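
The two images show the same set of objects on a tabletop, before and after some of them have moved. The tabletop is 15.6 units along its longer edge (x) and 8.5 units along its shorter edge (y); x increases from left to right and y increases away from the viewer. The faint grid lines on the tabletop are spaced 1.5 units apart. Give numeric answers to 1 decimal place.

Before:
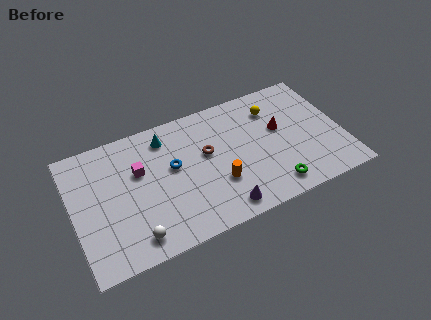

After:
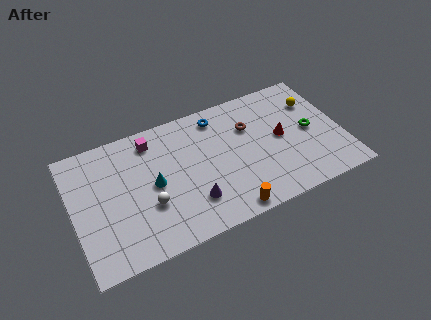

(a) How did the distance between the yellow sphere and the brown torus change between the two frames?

-0.5

Before: roughly 4.4 units apart; after: 3.9. That's 0.5 units closer together.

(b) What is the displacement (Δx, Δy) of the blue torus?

(2.9, 2.3)

The blue torus was at about (5.8, 4.9) and moved to about (8.7, 7.2).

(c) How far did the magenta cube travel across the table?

1.9

From (3.9, 5.4) to (4.8, 7.1), the magenta cube covered √(0.9² + 1.7²) ≈ 1.9 units.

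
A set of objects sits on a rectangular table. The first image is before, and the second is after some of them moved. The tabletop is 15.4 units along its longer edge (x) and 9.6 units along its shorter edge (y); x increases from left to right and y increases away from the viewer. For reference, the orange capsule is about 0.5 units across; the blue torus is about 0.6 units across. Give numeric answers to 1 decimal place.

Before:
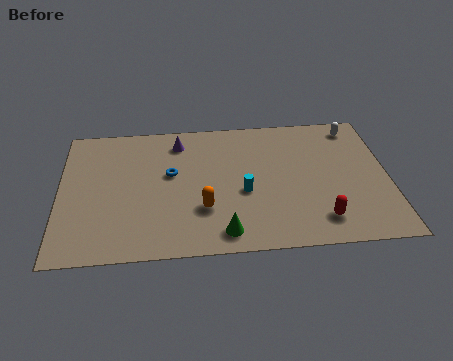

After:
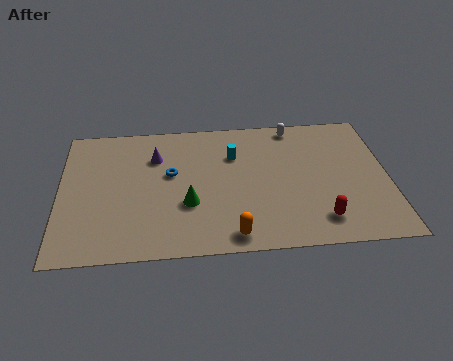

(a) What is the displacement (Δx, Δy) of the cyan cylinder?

(-0.4, 2.7)

The cyan cylinder was at about (8.6, 4.0) and moved to about (8.2, 6.7).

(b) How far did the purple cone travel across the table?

1.5

The purple cone moved from about (5.6, 7.9) to (4.5, 6.9), a distance of √(1.1² + 1.0²) ≈ 1.5.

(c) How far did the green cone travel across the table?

2.6

From (7.6, 1.3) to (6.0, 3.4), the green cone covered √(1.6² + 2.1²) ≈ 2.6 units.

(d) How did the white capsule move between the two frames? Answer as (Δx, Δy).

(-2.9, 0.3)

From the two frames, the white capsule sits at roughly (14.0, 8.3) before and (11.1, 8.6) after.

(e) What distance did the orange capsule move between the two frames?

2.3

The orange capsule moved from about (6.7, 3.0) to (8.0, 1.1), a distance of √(1.3² + 1.9²) ≈ 2.3.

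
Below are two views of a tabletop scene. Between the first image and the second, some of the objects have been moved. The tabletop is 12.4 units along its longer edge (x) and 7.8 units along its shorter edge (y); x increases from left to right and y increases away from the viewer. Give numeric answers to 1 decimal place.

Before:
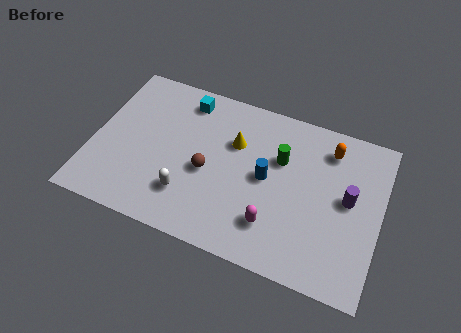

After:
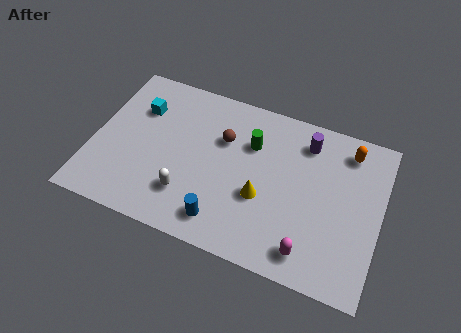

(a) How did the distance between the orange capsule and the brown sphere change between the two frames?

-0.3

The distance was about 5.8 in the first image and 5.5 in the second, so they moved 0.3 units closer together.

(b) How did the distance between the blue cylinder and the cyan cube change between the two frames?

+1.3

Before: roughly 4.6 units apart; after: 5.9. That's 1.3 units further apart.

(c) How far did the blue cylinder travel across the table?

3.1

The blue cylinder was near (7.5, 4.0) before and (5.9, 1.3) after, so it travelled √(1.6² + 2.7²) ≈ 3.1 units.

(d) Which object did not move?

the white capsule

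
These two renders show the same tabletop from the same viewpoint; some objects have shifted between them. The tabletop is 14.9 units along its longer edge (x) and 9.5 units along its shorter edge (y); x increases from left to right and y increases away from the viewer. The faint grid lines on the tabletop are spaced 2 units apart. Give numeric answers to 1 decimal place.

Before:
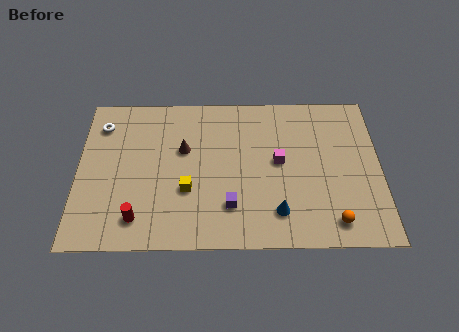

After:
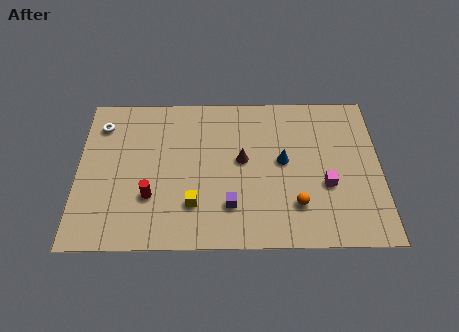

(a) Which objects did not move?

the white torus and the purple cube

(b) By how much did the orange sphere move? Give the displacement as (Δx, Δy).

(-1.8, 1.0)

The orange sphere was at about (12.5, 1.4) and moved to about (10.7, 2.4).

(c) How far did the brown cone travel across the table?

3.0

From (5.2, 5.9) to (8.1, 5.2), the brown cone covered √(2.9² + 0.7²) ≈ 3.0 units.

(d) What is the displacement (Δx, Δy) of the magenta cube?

(2.3, -1.5)

The magenta cube started near (9.9, 5.1) and ended near (12.2, 3.6).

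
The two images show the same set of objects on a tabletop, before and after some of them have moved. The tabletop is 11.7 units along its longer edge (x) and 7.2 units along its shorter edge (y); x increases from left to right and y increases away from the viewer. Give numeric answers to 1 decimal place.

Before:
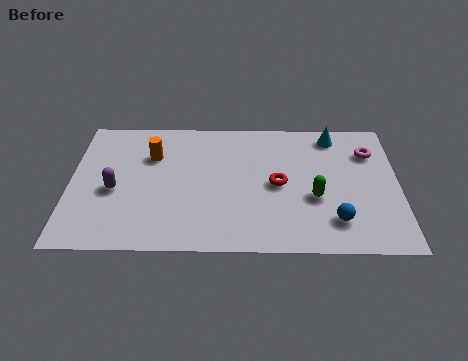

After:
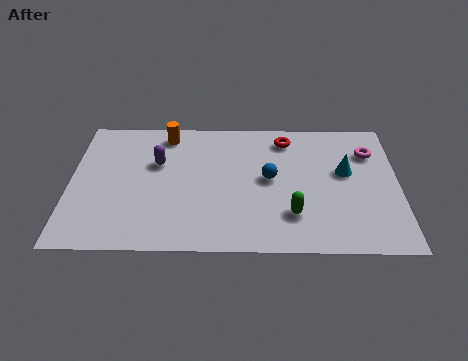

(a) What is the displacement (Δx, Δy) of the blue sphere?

(-2.3, 2.2)

The blue sphere started near (9.4, 1.6) and ended near (7.1, 3.8).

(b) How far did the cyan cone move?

2.0

The cyan cone was near (9.4, 6.2) before and (9.8, 4.2) after, so it travelled √(0.4² + 2.0²) ≈ 2.0 units.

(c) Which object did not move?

the magenta torus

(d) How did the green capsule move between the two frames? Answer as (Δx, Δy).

(-0.8, -0.9)

From the two frames, the green capsule sits at roughly (8.7, 2.8) before and (7.9, 1.9) after.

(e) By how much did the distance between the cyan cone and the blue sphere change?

-1.9

Before: roughly 4.6 units apart; after: 2.7. That's 1.9 units closer together.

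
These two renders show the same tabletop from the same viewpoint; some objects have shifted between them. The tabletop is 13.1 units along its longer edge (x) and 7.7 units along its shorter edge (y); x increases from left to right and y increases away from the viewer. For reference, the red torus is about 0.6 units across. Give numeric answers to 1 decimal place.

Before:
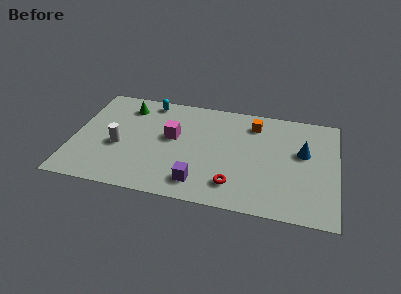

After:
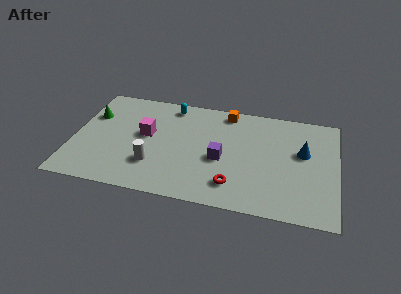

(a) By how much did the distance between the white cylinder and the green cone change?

+1.5

They were about 3.0 units apart before and 4.5 after — 1.5 units further apart.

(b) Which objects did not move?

the red torus and the blue cone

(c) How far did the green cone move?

2.0

From (2.5, 6.2) to (0.8, 5.2), the green cone covered √(1.7² + 1.0²) ≈ 2.0 units.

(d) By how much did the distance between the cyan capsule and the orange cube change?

-2.5

Before: roughly 5.3 units apart; after: 2.8. That's 2.5 units closer together.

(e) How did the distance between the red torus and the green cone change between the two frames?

+0.9

Before: roughly 7.2 units apart; after: 8.1. That's 0.9 units further apart.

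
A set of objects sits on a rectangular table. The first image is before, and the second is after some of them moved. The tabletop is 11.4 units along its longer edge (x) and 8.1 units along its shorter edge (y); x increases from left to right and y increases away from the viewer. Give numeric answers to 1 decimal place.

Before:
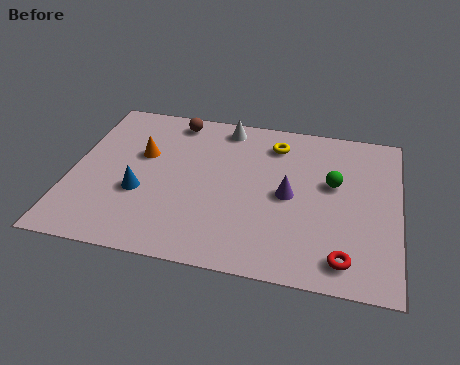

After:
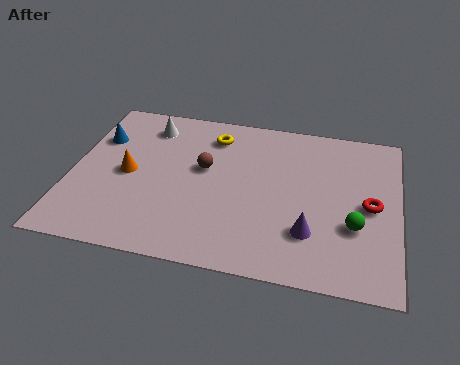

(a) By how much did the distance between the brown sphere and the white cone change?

+1.0

They were about 1.8 units apart before and 2.8 after — 1.0 units further apart.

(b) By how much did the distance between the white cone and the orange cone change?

-0.8

Before: roughly 3.5 units apart; after: 2.7. That's 0.8 units closer together.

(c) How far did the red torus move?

2.8

From (9.6, 1.2) to (10.4, 3.9), the red torus covered √(0.8² + 2.7²) ≈ 2.8 units.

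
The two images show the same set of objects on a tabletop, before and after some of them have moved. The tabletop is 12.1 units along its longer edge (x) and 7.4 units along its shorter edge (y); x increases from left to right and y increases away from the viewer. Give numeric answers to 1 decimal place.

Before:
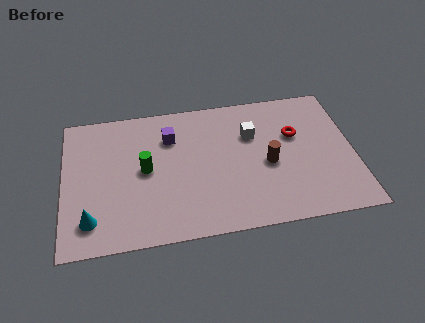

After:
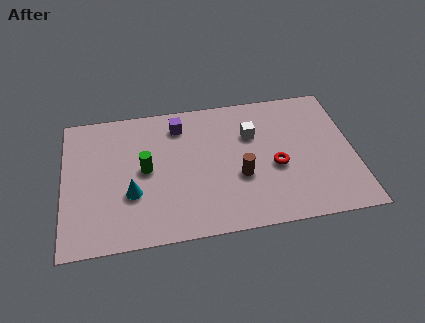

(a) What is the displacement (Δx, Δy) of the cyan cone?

(1.7, 1.1)

The cyan cone was at about (1.1, 1.5) and moved to about (2.8, 2.6).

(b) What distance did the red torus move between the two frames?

1.8

The red torus was near (9.7, 4.7) before and (8.8, 3.1) after, so it travelled √(0.9² + 1.6²) ≈ 1.8 units.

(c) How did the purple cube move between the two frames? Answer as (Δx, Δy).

(0.4, 0.6)

The purple cube started near (4.5, 5.4) and ended near (4.9, 6.0).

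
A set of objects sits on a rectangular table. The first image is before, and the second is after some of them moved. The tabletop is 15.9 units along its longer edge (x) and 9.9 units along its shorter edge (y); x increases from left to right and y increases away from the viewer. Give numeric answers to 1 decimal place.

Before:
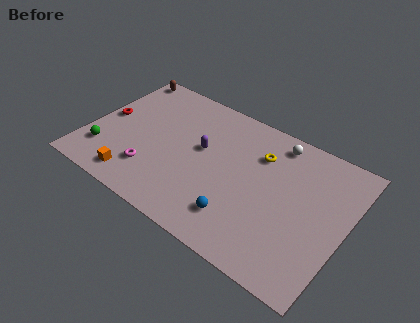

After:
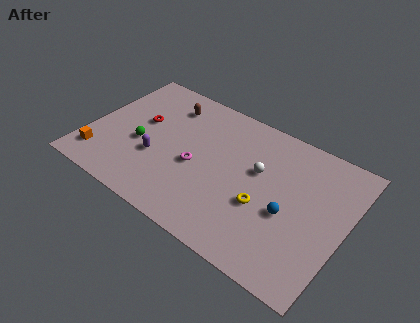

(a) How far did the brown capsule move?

3.5

The brown capsule was near (1.0, 9.0) before and (4.3, 7.9) after, so it travelled √(3.3² + 1.1²) ≈ 3.5 units.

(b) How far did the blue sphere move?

3.3

From (9.9, 2.2) to (12.6, 4.1), the blue sphere covered √(2.7² + 1.9²) ≈ 3.3 units.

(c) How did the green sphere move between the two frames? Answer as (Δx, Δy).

(2.0, 1.7)

The green sphere started near (1.3, 2.4) and ended near (3.3, 4.1).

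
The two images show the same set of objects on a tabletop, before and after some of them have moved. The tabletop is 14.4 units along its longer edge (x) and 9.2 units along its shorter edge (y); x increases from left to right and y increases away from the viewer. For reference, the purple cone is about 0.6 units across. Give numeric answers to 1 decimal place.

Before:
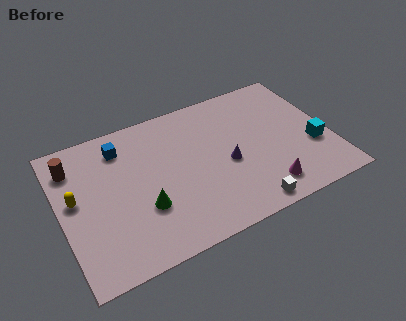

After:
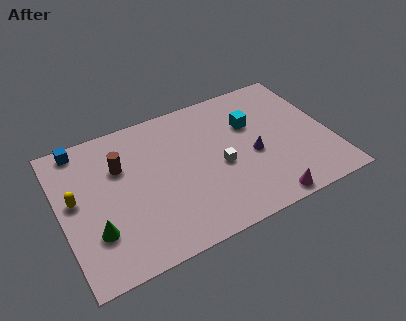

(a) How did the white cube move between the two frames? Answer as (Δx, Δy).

(-1.0, 3.1)

The white cube started near (9.4, 0.9) and ended near (8.4, 4.0).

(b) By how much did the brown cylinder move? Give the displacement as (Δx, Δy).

(2.4, -1.0)

The brown cylinder started near (0.9, 7.2) and ended near (3.3, 6.2).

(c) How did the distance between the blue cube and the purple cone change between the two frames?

+3.5

They were about 6.3 units apart before and 9.8 after — 3.5 units further apart.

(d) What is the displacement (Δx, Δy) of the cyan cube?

(-3.0, 2.8)

From the two frames, the cyan cube sits at roughly (13.4, 3.3) before and (10.4, 6.1) after.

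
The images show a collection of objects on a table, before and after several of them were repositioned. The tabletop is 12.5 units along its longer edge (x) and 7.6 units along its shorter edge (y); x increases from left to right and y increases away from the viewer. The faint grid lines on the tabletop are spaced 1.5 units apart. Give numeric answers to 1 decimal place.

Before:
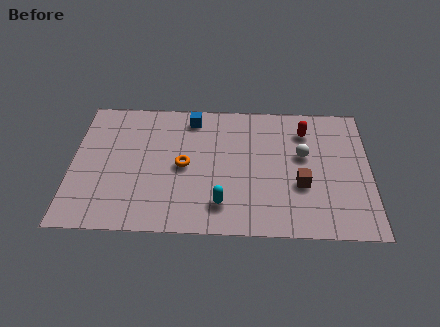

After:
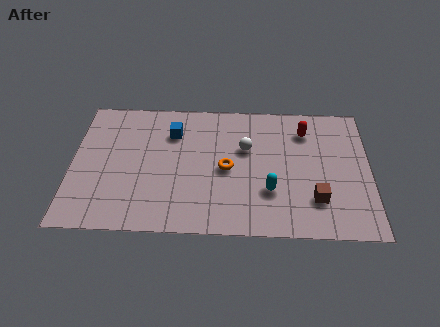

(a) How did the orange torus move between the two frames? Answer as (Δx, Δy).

(1.8, -0.1)

The orange torus started near (4.7, 3.7) and ended near (6.5, 3.6).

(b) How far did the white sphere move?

2.4

From (9.7, 4.5) to (7.3, 4.8), the white sphere covered √(2.4² + 0.3²) ≈ 2.4 units.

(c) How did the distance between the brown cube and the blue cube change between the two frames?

+1.1

The distance was about 5.9 in the first image and 7.0 in the second, so they moved 1.1 units further apart.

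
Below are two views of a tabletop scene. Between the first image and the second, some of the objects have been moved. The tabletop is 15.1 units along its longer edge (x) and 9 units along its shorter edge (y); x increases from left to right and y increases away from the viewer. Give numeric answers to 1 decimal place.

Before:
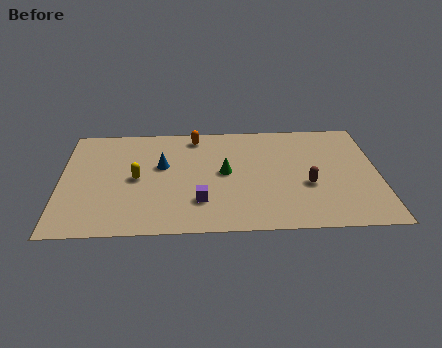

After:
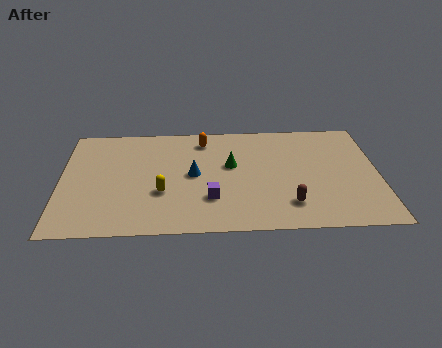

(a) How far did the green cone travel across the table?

0.7

From (7.8, 4.7) to (8.1, 5.3), the green cone covered √(0.3² + 0.6²) ≈ 0.7 units.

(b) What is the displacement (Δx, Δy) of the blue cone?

(1.5, -0.8)

The blue cone started near (4.8, 5.4) and ended near (6.3, 4.6).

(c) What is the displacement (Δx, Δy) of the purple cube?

(0.5, 0.2)

The purple cube was at about (6.6, 2.4) and moved to about (7.1, 2.6).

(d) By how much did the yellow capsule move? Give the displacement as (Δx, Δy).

(1.2, -1.2)

The yellow capsule started near (3.6, 4.4) and ended near (4.8, 3.2).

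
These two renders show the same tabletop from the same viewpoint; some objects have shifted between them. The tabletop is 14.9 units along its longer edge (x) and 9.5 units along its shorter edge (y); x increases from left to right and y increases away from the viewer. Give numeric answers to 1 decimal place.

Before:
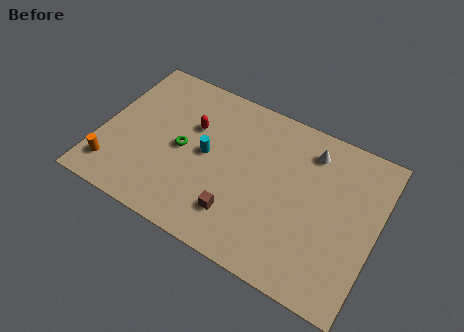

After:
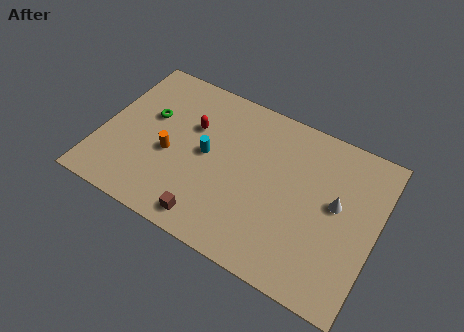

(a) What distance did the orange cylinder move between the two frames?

3.6

From (1.0, 1.8) to (3.8, 4.0), the orange cylinder covered √(2.8² + 2.2²) ≈ 3.6 units.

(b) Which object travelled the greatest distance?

the orange cylinder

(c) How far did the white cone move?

2.9

From (11.0, 7.7) to (12.7, 5.3), the white cone covered √(1.7² + 2.4²) ≈ 2.9 units.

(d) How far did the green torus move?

2.3

From (4.4, 4.6) to (2.4, 5.8), the green torus covered √(2.0² + 1.2²) ≈ 2.3 units.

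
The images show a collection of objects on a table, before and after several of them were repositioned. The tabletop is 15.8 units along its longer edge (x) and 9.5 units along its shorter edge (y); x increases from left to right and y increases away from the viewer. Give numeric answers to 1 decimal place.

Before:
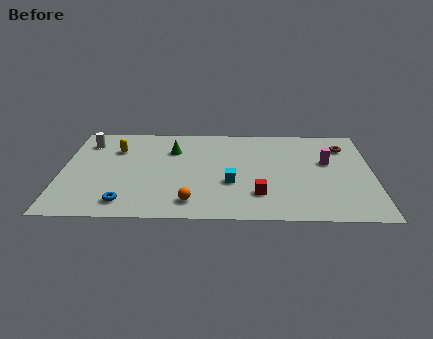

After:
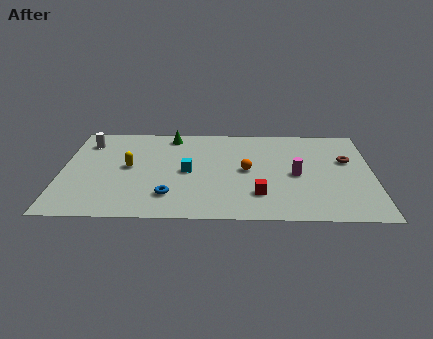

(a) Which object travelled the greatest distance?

the orange sphere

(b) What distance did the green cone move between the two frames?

1.5

From (5.6, 6.8) to (5.5, 8.3), the green cone covered √(0.1² + 1.5²) ≈ 1.5 units.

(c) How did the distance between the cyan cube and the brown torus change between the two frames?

+1.3

They were about 6.9 units apart before and 8.2 after — 1.3 units further apart.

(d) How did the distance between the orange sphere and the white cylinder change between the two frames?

+0.6

Before: roughly 8.0 units apart; after: 8.6. That's 0.6 units further apart.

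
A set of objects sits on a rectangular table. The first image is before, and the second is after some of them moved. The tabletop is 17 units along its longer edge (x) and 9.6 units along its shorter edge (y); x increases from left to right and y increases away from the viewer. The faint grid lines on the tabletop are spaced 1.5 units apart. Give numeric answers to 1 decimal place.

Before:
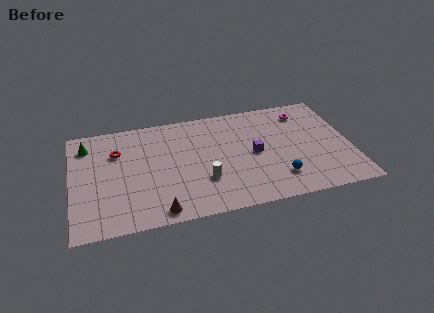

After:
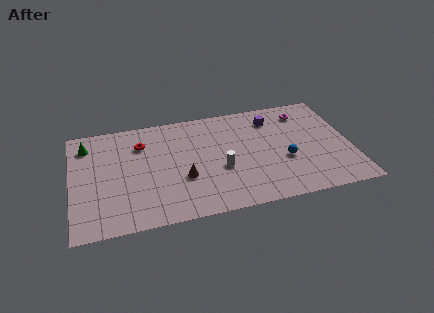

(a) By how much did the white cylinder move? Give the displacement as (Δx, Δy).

(1.1, 0.8)

The white cylinder was at about (7.9, 3.0) and moved to about (9.0, 3.8).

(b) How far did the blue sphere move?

1.6

The blue sphere was near (12.4, 2.2) before and (12.9, 3.7) after, so it travelled √(0.5² + 1.5²) ≈ 1.6 units.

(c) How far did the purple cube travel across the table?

3.2

The purple cube moved from about (11.1, 4.7) to (12.4, 7.6), a distance of √(1.3² + 2.9²) ≈ 3.2.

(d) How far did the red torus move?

1.6

From (2.8, 6.7) to (4.3, 7.1), the red torus covered √(1.5² + 0.4²) ≈ 1.6 units.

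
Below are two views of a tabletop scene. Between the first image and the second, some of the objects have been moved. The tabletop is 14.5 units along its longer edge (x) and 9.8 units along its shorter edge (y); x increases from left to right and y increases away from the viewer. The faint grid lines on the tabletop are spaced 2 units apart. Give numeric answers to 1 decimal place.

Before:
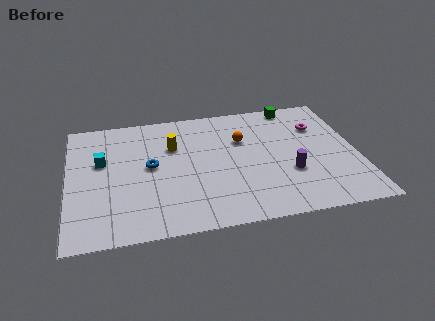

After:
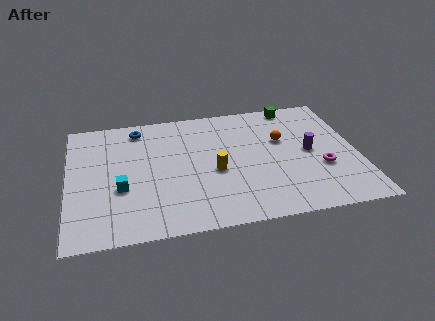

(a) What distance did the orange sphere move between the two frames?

2.0

The orange sphere was near (8.8, 6.5) before and (10.8, 6.1) after, so it travelled √(2.0² + 0.4²) ≈ 2.0 units.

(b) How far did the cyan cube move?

2.5

The cyan cube moved from about (1.7, 6.0) to (2.6, 3.7), a distance of √(0.9² + 2.3²) ≈ 2.5.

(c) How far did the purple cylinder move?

1.9

From (11.0, 3.4) to (12.1, 4.9), the purple cylinder covered √(1.1² + 1.5²) ≈ 1.9 units.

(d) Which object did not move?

the green cube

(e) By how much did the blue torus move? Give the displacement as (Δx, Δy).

(-0.5, 3.2)

From the two frames, the blue torus sits at roughly (4.1, 5.2) before and (3.6, 8.4) after.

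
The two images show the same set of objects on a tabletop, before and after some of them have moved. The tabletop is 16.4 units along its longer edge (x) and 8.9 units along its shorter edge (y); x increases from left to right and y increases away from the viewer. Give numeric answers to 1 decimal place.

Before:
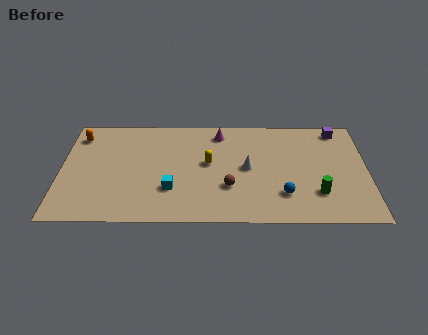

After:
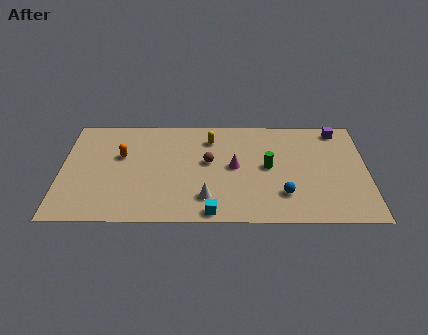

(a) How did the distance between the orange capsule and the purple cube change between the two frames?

-2.1

They were about 14.0 units apart before and 11.9 after — 2.1 units closer together.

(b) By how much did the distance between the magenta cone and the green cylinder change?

-5.5

The distance was about 7.3 in the first image and 1.8 in the second, so they moved 5.5 units closer together.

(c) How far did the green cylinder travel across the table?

3.4

The green cylinder moved from about (13.7, 2.4) to (11.1, 4.6), a distance of √(2.6² + 2.2²) ≈ 3.4.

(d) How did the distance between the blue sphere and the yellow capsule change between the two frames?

+1.3

Before: roughly 4.8 units apart; after: 6.1. That's 1.3 units further apart.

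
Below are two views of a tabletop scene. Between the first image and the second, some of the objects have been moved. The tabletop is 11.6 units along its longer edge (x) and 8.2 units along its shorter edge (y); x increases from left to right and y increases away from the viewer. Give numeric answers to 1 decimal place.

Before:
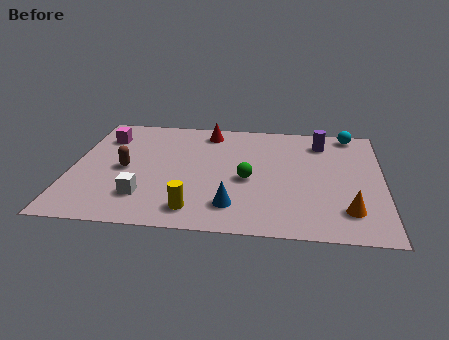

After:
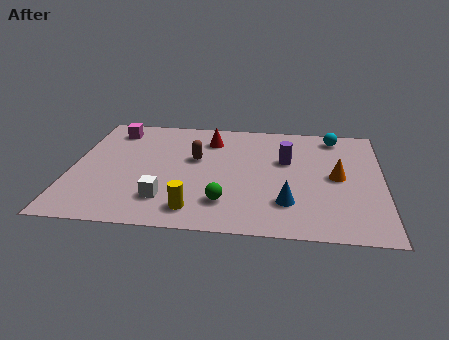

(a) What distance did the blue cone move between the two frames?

2.0

From (6.1, 1.7) to (8.1, 2.1), the blue cone covered √(2.0² + 0.4²) ≈ 2.0 units.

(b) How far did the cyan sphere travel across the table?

0.7

From (10.4, 7.4) to (9.8, 7.1), the cyan sphere covered √(0.6² + 0.3²) ≈ 0.7 units.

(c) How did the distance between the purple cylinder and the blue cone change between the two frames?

-2.9

They were about 5.9 units apart before and 3.0 after — 2.9 units closer together.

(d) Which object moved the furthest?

the brown capsule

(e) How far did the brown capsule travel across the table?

2.8

The brown capsule was near (2.0, 3.9) before and (4.6, 4.9) after, so it travelled √(2.6² + 1.0²) ≈ 2.8 units.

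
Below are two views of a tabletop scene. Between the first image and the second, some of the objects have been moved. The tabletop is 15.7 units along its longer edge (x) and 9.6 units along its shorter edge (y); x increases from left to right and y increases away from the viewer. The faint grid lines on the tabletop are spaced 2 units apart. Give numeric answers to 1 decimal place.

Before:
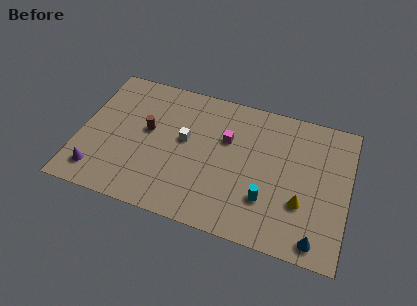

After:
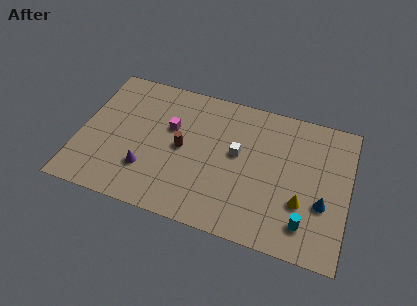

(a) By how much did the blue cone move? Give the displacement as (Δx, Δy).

(0.2, 2.4)

The blue cone started near (14.1, 1.1) and ended near (14.3, 3.5).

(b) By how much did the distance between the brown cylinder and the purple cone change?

-1.7

The distance was about 4.5 in the first image and 2.8 in the second, so they moved 1.7 units closer together.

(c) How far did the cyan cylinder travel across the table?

2.5

From (11.1, 2.8) to (13.4, 1.9), the cyan cylinder covered √(2.3² + 0.9²) ≈ 2.5 units.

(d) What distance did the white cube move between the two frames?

3.1

The white cube was near (6.1, 5.4) before and (9.2, 5.4) after, so it travelled √(3.1² + 0.0²) ≈ 3.1 units.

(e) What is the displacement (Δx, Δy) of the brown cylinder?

(2.1, -0.6)

The brown cylinder was at about (3.9, 5.4) and moved to about (6.0, 4.8).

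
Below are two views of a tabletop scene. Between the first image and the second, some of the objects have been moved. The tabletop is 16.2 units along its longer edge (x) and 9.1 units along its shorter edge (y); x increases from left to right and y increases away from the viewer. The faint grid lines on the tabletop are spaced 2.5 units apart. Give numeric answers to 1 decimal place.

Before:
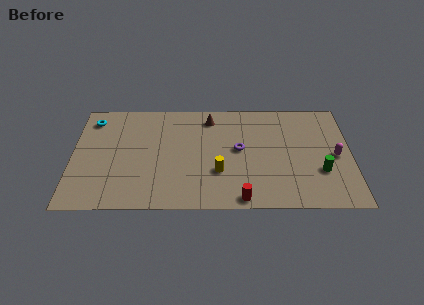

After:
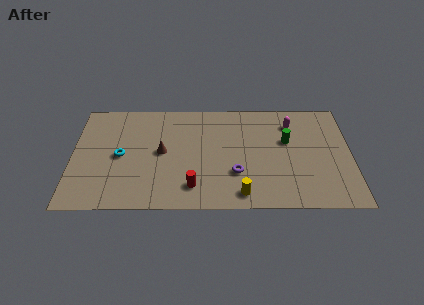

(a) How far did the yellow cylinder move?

2.2

From (8.5, 3.0) to (9.8, 1.2), the yellow cylinder covered √(1.3² + 1.8²) ≈ 2.2 units.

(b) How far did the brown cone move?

4.0

From (8.0, 7.6) to (5.2, 4.7), the brown cone covered √(2.8² + 2.9²) ≈ 4.0 units.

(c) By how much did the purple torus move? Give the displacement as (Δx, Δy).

(-0.2, -2.0)

The purple torus was at about (9.7, 4.9) and moved to about (9.5, 2.9).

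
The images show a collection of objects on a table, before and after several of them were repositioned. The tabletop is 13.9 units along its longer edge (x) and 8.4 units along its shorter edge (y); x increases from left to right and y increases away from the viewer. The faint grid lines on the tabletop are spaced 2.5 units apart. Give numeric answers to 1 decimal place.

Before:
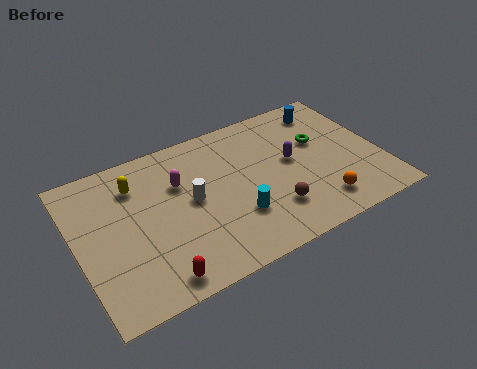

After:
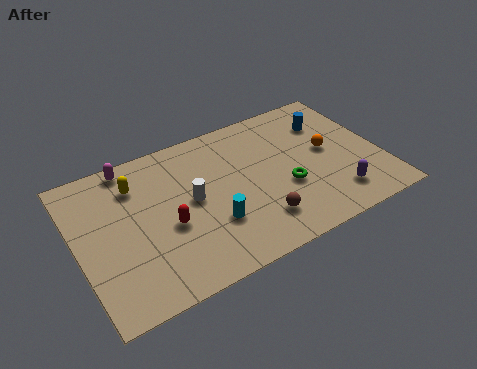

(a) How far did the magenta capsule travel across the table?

2.8

From (4.8, 5.6) to (2.8, 7.6), the magenta capsule covered √(2.0² + 2.0²) ≈ 2.8 units.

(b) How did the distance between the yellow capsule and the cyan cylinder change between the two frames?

-0.8

Before: roughly 5.6 units apart; after: 4.8. That's 0.8 units closer together.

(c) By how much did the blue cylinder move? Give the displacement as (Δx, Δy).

(-0.1, -0.8)

From the two frames, the blue cylinder sits at roughly (12.0, 7.0) before and (11.9, 6.2) after.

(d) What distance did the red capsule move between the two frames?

2.7

From (3.1, 1.0) to (4.0, 3.5), the red capsule covered √(0.9² + 2.5²) ≈ 2.7 units.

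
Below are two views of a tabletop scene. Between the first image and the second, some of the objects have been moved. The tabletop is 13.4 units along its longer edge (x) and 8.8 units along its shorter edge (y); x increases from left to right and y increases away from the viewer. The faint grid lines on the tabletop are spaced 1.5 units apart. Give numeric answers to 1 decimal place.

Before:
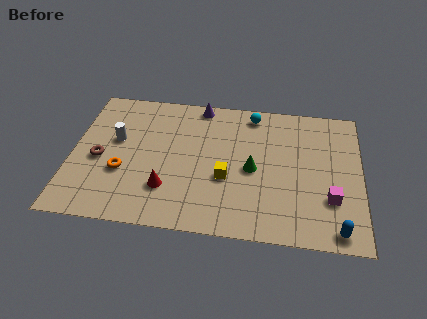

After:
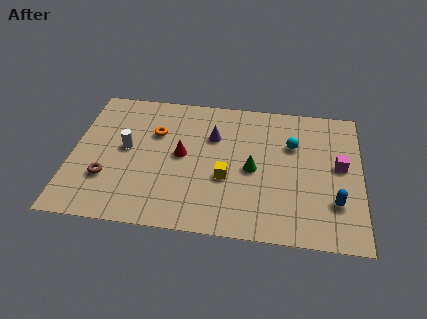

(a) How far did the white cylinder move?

0.7

From (2.0, 5.2) to (2.5, 4.7), the white cylinder covered √(0.5² + 0.5²) ≈ 0.7 units.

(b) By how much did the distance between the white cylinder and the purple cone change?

-0.5

Before: roughly 4.7 units apart; after: 4.2. That's 0.5 units closer together.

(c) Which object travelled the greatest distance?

the orange torus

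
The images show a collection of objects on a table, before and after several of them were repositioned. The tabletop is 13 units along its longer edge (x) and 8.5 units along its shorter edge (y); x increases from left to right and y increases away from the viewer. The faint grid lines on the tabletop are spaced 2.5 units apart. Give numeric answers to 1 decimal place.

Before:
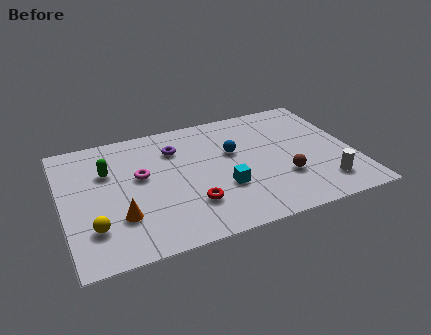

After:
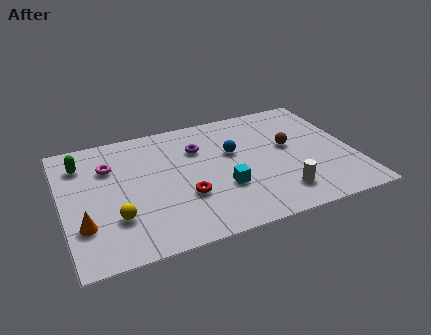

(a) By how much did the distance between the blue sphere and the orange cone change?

+1.5

They were about 5.9 units apart before and 7.4 after — 1.5 units further apart.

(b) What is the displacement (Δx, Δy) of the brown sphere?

(0.5, 2.1)

From the two frames, the brown sphere sits at roughly (9.7, 2.7) before and (10.2, 4.8) after.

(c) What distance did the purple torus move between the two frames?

1.0

From (5.2, 6.3) to (6.2, 6.0), the purple torus covered √(1.0² + 0.3²) ≈ 1.0 units.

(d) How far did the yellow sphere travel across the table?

1.0

The yellow sphere was near (1.2, 2.2) before and (2.2, 2.5) after, so it travelled √(1.0² + 0.3²) ≈ 1.0 units.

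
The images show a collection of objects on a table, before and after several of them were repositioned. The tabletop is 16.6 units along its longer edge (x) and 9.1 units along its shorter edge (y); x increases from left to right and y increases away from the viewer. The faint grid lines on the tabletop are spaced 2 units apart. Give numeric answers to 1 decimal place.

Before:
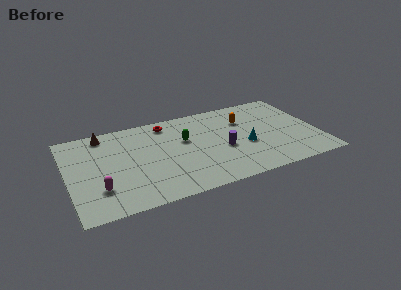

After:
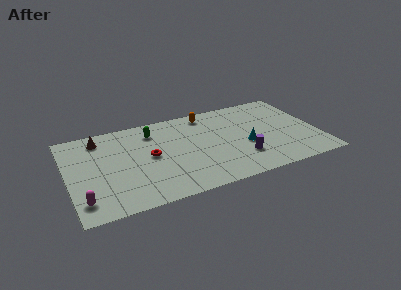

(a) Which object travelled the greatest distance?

the red torus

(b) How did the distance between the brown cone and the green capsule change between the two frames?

-2.2

They were about 5.7 units apart before and 3.5 after — 2.2 units closer together.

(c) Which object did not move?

the cyan cone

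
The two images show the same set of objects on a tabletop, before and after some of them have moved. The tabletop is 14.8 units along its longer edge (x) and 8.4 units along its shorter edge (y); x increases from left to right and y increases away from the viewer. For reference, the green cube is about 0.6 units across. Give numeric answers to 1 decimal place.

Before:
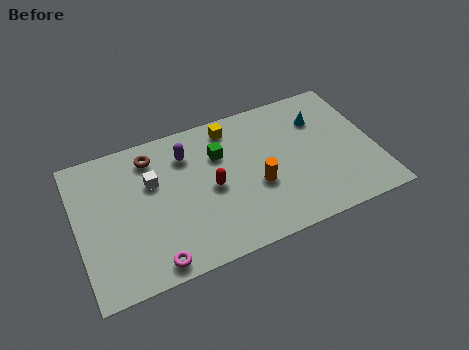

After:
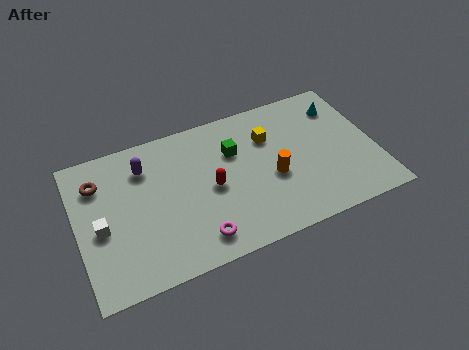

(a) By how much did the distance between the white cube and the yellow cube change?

+4.4

Before: roughly 4.5 units apart; after: 8.9. That's 4.4 units further apart.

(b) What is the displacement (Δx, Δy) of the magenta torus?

(2.2, 0.5)

From the two frames, the magenta torus sits at roughly (3.4, 0.9) before and (5.6, 1.4) after.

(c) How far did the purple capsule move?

2.1

The purple capsule moved from about (5.6, 6.4) to (3.5, 6.4), a distance of √(2.1² + 0.0²) ≈ 2.1.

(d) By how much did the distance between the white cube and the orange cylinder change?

+3.1

Before: roughly 5.4 units apart; after: 8.5. That's 3.1 units further apart.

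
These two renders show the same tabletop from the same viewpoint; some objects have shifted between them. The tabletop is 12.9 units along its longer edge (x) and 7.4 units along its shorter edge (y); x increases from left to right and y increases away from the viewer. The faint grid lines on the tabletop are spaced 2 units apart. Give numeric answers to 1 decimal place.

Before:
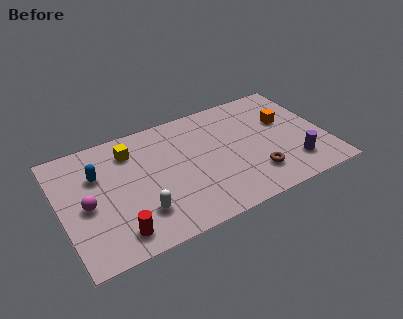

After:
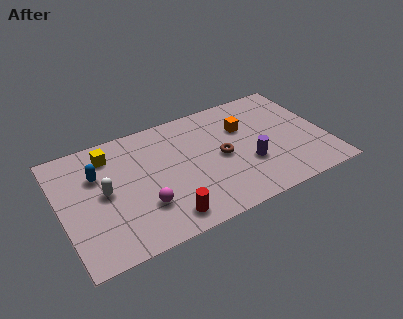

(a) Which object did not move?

the blue capsule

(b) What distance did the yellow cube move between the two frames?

1.0

The yellow cube moved from about (3.6, 5.8) to (2.6, 6.0), a distance of √(1.0² + 0.2²) ≈ 1.0.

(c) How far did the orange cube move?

2.0

From (11.1, 4.6) to (9.1, 5.0), the orange cube covered √(2.0² + 0.4²) ≈ 2.0 units.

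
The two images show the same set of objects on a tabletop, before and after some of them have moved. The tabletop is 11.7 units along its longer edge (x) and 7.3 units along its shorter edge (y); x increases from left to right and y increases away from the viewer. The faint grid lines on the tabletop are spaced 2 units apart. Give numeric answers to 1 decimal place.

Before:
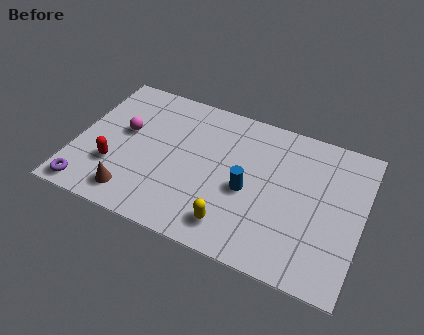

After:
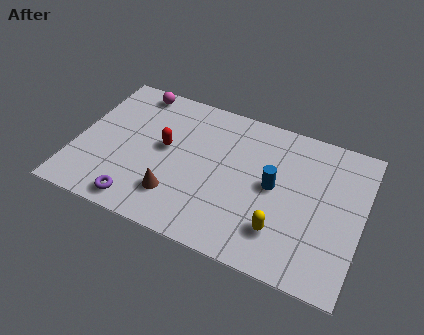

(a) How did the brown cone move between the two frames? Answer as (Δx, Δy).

(1.7, 0.6)

From the two frames, the brown cone sits at roughly (2.6, 1.2) before and (4.3, 1.8) after.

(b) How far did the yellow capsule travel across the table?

2.0

The yellow capsule moved from about (6.7, 1.3) to (8.6, 1.8), a distance of √(1.9² + 0.5²) ≈ 2.0.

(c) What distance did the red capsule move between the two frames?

2.5

The red capsule moved from about (1.7, 2.3) to (3.6, 4.0), a distance of √(1.9² + 1.7²) ≈ 2.5.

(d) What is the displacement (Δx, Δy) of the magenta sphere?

(0.1, 2.3)

The magenta sphere started near (1.9, 4.2) and ended near (2.0, 6.5).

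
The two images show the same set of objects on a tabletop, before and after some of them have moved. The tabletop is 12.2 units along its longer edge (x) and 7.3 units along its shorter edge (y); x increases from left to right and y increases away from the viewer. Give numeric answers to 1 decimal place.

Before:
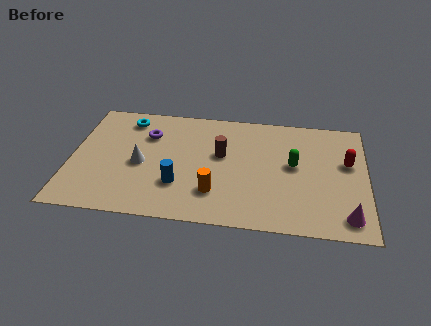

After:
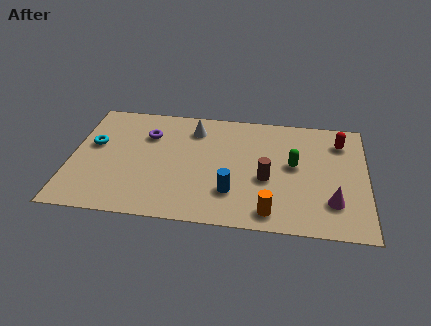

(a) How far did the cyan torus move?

2.2

The cyan torus moved from about (2.2, 6.1) to (0.9, 4.3), a distance of √(1.3² + 1.8²) ≈ 2.2.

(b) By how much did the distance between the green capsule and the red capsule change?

+0.3

Before: roughly 2.2 units apart; after: 2.5. That's 0.3 units further apart.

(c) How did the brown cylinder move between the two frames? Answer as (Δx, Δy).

(1.9, -1.3)

From the two frames, the brown cylinder sits at roughly (6.2, 4.3) before and (8.1, 3.0) after.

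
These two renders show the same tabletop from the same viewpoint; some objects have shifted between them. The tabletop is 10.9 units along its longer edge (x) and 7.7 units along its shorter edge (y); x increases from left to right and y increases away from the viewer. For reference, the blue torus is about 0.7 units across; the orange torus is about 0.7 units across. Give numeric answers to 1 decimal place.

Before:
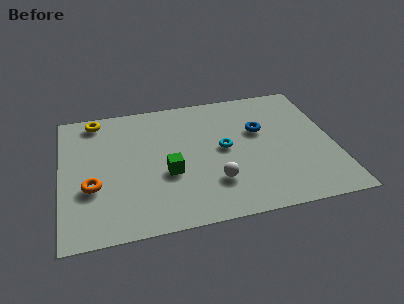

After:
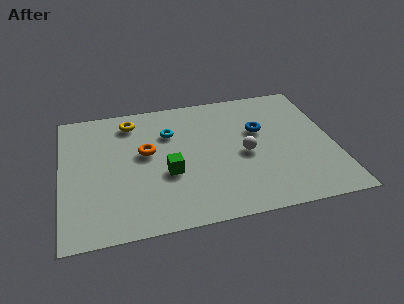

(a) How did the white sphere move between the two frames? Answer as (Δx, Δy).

(1.3, 1.4)

The white sphere started near (6.0, 2.1) and ended near (7.3, 3.5).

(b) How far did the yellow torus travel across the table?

1.5

From (1.5, 6.8) to (2.9, 6.4), the yellow torus covered √(1.4² + 0.4²) ≈ 1.5 units.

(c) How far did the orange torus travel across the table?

2.7

From (1.2, 2.8) to (3.4, 4.4), the orange torus covered √(2.2² + 1.6²) ≈ 2.7 units.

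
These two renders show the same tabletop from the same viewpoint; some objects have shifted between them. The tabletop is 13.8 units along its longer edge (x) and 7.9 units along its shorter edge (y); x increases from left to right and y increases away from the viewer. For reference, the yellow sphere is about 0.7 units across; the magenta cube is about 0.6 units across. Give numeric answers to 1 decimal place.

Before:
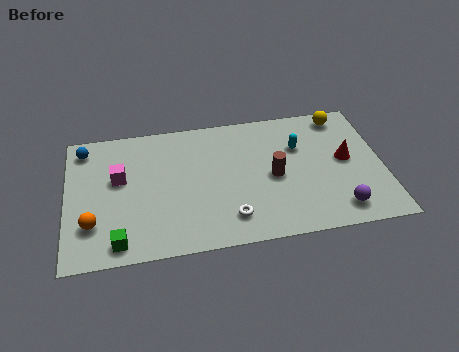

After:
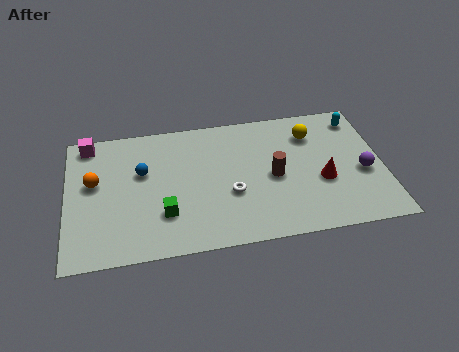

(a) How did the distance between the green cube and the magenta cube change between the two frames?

+2.0

They were about 3.7 units apart before and 5.7 after — 2.0 units further apart.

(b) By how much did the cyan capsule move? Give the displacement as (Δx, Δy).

(2.7, 1.3)

The cyan capsule was at about (10.2, 5.3) and moved to about (12.9, 6.6).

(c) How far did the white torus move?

1.4

From (7.0, 1.6) to (7.1, 3.0), the white torus covered √(0.1² + 1.4²) ≈ 1.4 units.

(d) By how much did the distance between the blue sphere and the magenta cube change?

+0.6

Before: roughly 2.5 units apart; after: 3.1. That's 0.6 units further apart.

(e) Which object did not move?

the brown cylinder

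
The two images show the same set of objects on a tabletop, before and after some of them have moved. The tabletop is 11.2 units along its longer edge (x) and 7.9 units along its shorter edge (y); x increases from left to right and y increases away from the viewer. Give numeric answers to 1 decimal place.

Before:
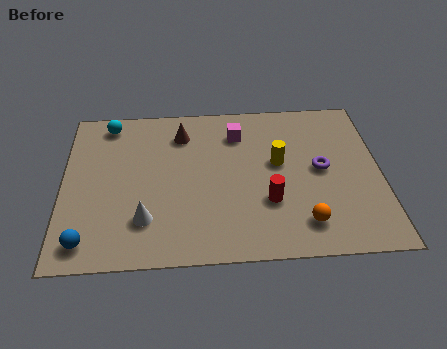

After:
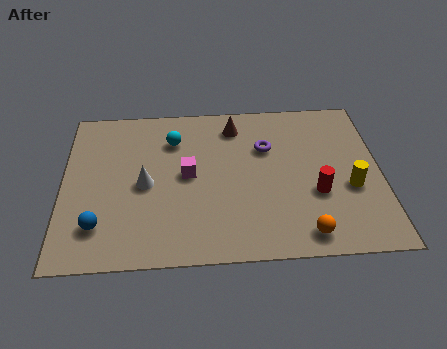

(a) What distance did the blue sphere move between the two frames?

0.8

The blue sphere was near (0.9, 1.1) before and (1.3, 1.8) after, so it travelled √(0.4² + 0.7²) ≈ 0.8 units.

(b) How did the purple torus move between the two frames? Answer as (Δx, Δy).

(-1.9, 1.2)

The purple torus started near (9.1, 4.1) and ended near (7.2, 5.3).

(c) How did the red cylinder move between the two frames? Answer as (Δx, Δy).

(1.7, 0.3)

From the two frames, the red cylinder sits at roughly (7.2, 2.6) before and (8.9, 2.9) after.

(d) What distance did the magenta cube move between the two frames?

2.7

The magenta cube was near (6.2, 6.1) before and (4.4, 4.1) after, so it travelled √(1.8² + 2.0²) ≈ 2.7 units.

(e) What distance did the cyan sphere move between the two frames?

2.5

The cyan sphere moved from about (1.6, 6.9) to (3.9, 5.9), a distance of √(2.3² + 1.0²) ≈ 2.5.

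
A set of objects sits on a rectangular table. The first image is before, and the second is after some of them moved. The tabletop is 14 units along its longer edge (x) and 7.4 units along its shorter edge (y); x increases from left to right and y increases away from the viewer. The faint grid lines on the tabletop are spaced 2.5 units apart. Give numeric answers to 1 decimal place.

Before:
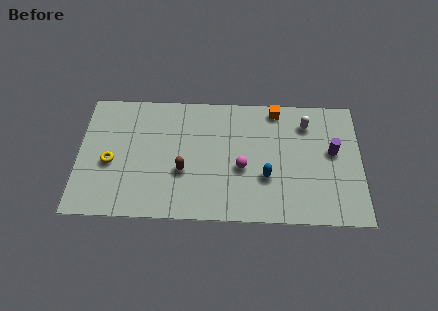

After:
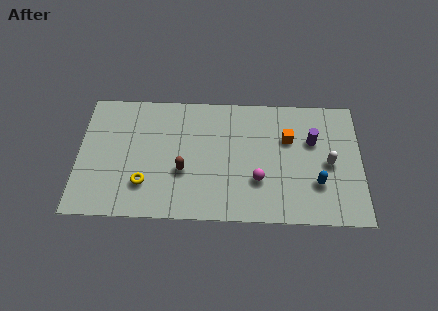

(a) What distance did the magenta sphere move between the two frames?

1.1

The magenta sphere moved from about (8.1, 3.1) to (8.9, 2.4), a distance of √(0.8² + 0.7²) ≈ 1.1.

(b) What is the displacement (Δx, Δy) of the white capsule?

(1.1, -2.3)

The white capsule started near (11.3, 5.8) and ended near (12.4, 3.5).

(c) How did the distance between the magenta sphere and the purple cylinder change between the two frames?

-1.0

The distance was about 4.6 in the first image and 3.6 in the second, so they moved 1.0 units closer together.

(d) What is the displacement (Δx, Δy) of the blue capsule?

(2.5, -0.3)

The blue capsule was at about (9.3, 2.6) and moved to about (11.8, 2.3).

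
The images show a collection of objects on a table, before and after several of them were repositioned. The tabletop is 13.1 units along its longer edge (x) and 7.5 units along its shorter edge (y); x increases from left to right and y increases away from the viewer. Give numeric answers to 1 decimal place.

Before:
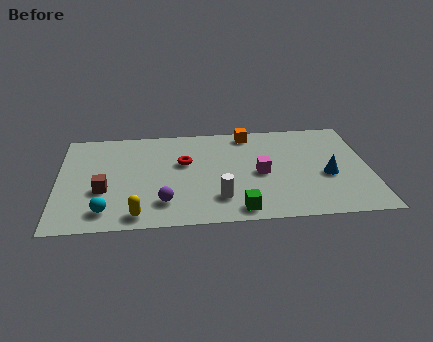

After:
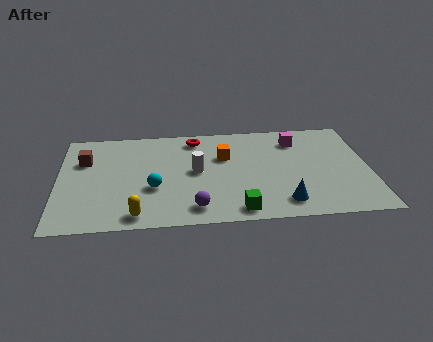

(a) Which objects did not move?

the yellow capsule and the green cube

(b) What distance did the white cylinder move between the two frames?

2.3

From (6.7, 1.8) to (5.8, 3.9), the white cylinder covered √(0.9² + 2.1²) ≈ 2.3 units.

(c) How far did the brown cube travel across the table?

2.4

From (1.9, 2.8) to (1.1, 5.1), the brown cube covered √(0.8² + 2.3²) ≈ 2.4 units.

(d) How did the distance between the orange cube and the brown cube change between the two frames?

-1.4

Before: roughly 7.3 units apart; after: 5.9. That's 1.4 units closer together.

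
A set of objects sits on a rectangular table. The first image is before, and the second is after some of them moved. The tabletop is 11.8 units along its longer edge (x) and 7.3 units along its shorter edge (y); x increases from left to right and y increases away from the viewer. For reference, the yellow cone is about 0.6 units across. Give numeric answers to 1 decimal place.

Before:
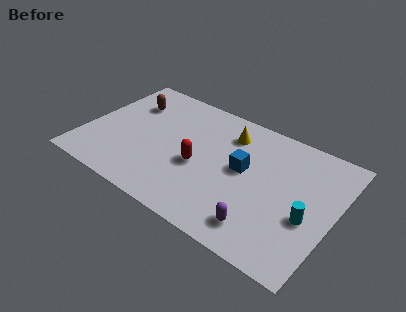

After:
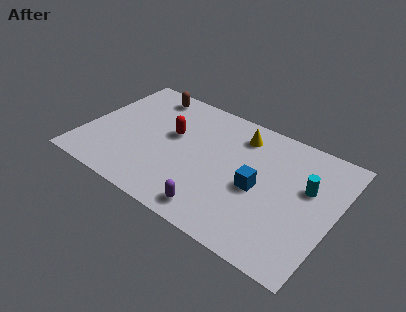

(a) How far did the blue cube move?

1.1

The blue cube was near (7.5, 4.0) before and (8.3, 3.3) after, so it travelled √(0.8² + 0.7²) ≈ 1.1 units.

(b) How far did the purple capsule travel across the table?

2.1

The purple capsule moved from about (8.8, 1.3) to (6.7, 1.0), a distance of √(2.1² + 0.3²) ≈ 2.1.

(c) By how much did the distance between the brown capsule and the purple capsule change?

-1.3

The distance was about 8.1 in the first image and 6.8 in the second, so they moved 1.3 units closer together.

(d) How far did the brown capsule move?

1.2

The brown capsule moved from about (1.7, 5.3) to (2.4, 6.3), a distance of √(0.7² + 1.0²) ≈ 1.2.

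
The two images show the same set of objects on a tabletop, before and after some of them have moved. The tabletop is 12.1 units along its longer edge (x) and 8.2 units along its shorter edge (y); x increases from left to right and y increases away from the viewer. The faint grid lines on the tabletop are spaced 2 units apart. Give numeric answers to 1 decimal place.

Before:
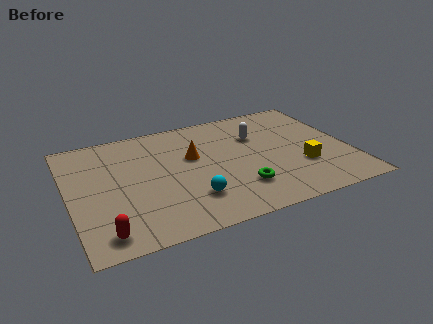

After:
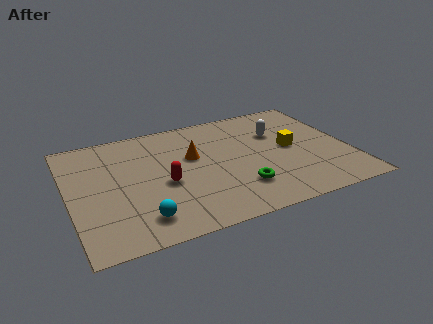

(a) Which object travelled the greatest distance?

the red capsule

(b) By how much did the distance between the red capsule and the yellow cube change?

-3.2

The distance was about 8.8 in the first image and 5.6 in the second, so they moved 3.2 units closer together.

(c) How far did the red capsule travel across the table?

3.7

The red capsule moved from about (1.2, 1.1) to (4.0, 3.5), a distance of √(2.8² + 2.4²) ≈ 3.7.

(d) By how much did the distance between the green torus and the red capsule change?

-2.6

They were about 6.0 units apart before and 3.4 after — 2.6 units closer together.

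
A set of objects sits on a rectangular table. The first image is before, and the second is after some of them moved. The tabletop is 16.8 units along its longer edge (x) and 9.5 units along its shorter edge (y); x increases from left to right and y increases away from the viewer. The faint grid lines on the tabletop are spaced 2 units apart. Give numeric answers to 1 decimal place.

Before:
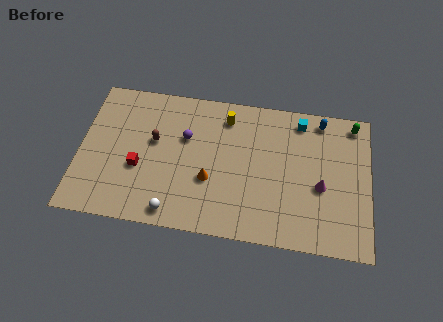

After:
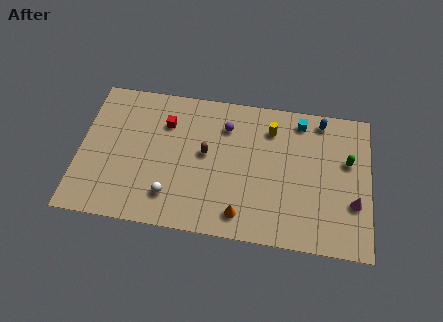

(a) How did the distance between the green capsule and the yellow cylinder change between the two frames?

-2.7

They were about 7.4 units apart before and 4.7 after — 2.7 units closer together.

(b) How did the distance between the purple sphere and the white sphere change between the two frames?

+0.9

They were about 5.0 units apart before and 5.9 after — 0.9 units further apart.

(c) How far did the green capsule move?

2.5

The green capsule was near (15.8, 8.4) before and (15.5, 5.9) after, so it travelled √(0.3² + 2.5²) ≈ 2.5 units.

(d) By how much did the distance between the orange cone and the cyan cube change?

+0.5

The distance was about 6.9 in the first image and 7.4 in the second, so they moved 0.5 units further apart.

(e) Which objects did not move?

the blue capsule and the cyan cube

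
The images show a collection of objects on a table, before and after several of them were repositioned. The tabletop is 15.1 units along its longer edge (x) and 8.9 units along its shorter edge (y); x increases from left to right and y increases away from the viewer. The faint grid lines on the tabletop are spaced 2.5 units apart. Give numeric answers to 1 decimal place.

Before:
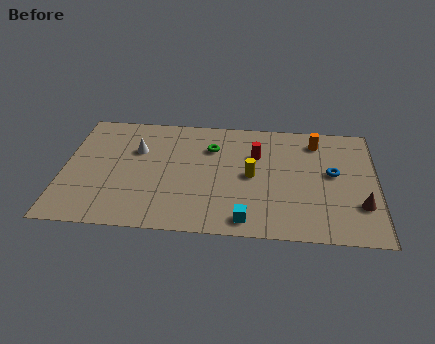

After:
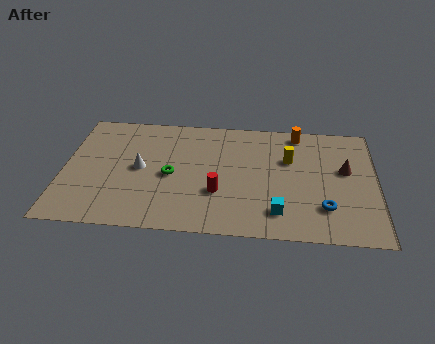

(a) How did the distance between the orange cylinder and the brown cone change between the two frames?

-1.6

They were about 5.1 units apart before and 3.5 after — 1.6 units closer together.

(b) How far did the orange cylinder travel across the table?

1.1

From (12.2, 7.3) to (11.3, 7.9), the orange cylinder covered √(0.9² + 0.6²) ≈ 1.1 units.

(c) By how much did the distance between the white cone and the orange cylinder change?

-0.5

Before: roughly 8.8 units apart; after: 8.3. That's 0.5 units closer together.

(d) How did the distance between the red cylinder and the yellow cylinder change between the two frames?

+2.8

Before: roughly 1.6 units apart; after: 4.4. That's 2.8 units further apart.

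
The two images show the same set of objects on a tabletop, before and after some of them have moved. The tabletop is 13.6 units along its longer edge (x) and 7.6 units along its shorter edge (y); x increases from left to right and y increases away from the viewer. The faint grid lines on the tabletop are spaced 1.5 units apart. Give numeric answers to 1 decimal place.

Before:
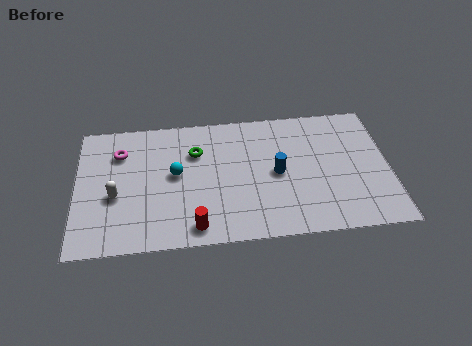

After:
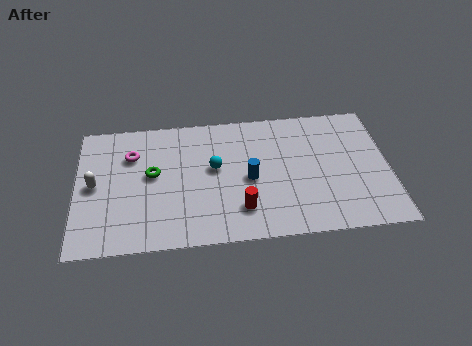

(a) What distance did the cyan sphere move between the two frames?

1.7

The cyan sphere was near (4.3, 4.1) before and (6.0, 4.3) after, so it travelled √(1.7² + 0.2²) ≈ 1.7 units.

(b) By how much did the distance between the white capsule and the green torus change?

-1.6

Before: roughly 4.1 units apart; after: 2.5. That's 1.6 units closer together.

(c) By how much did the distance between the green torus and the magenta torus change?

-1.8

Before: roughly 3.3 units apart; after: 1.5. That's 1.8 units closer together.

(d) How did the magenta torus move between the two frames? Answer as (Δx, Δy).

(0.5, -0.2)

The magenta torus started near (1.9, 5.6) and ended near (2.4, 5.4).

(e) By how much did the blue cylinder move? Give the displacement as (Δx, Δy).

(-1.2, -0.2)

The blue cylinder started near (8.7, 3.7) and ended near (7.5, 3.5).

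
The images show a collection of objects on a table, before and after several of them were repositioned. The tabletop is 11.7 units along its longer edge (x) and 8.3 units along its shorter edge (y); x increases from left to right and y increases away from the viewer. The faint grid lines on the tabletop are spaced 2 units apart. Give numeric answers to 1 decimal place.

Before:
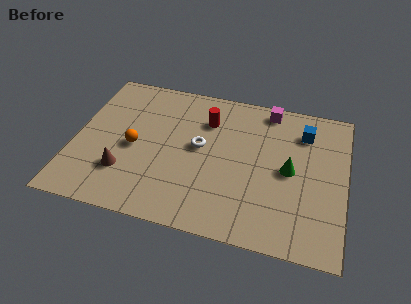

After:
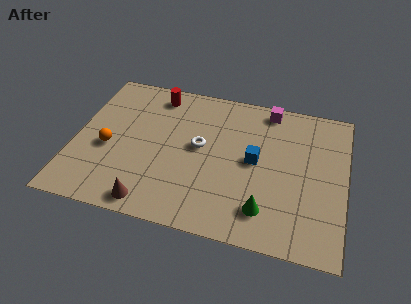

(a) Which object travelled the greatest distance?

the blue cube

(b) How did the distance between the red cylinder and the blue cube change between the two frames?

+1.1

The distance was about 4.2 in the first image and 5.3 in the second, so they moved 1.1 units further apart.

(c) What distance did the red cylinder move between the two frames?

2.5

From (5.6, 6.1) to (3.3, 7.1), the red cylinder covered √(2.3² + 1.0²) ≈ 2.5 units.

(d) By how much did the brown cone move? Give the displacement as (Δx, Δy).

(1.3, -1.4)

From the two frames, the brown cone sits at roughly (2.3, 2.3) before and (3.6, 0.9) after.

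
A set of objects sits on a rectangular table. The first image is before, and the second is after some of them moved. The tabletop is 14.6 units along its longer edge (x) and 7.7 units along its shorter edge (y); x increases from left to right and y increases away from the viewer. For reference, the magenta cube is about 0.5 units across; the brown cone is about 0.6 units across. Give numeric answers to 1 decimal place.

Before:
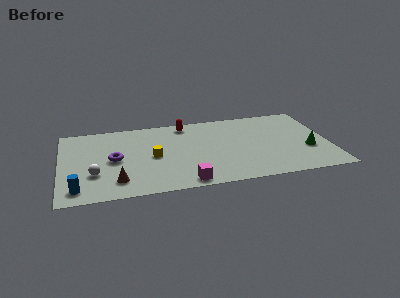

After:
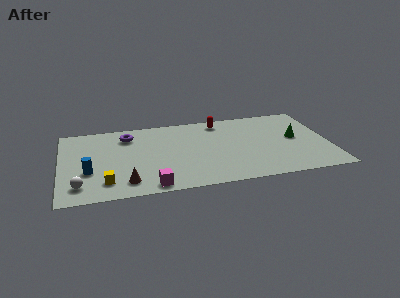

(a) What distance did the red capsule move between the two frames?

1.9

The red capsule moved from about (6.9, 6.7) to (8.8, 6.6), a distance of √(1.9² + 0.1²) ≈ 1.9.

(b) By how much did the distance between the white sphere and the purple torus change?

+3.6

Before: roughly 1.7 units apart; after: 5.3. That's 3.6 units further apart.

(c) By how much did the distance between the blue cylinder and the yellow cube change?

-3.3

They were about 4.8 units apart before and 1.5 after — 3.3 units closer together.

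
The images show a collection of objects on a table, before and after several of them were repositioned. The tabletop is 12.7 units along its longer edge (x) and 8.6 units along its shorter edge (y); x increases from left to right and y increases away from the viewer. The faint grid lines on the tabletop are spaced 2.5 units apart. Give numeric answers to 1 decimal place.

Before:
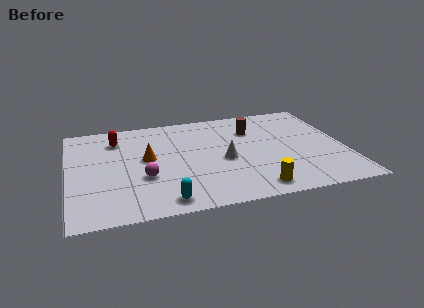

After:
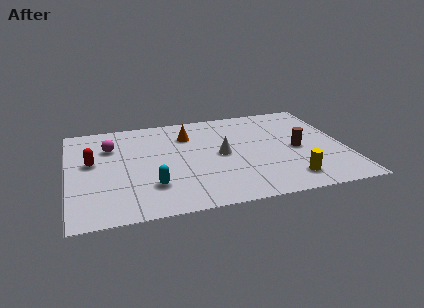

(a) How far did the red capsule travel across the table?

2.2

The red capsule was near (2.3, 6.7) before and (1.1, 4.9) after, so it travelled √(1.2² + 1.8²) ≈ 2.2 units.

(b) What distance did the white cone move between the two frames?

0.5

The white cone moved from about (7.1, 3.8) to (7.0, 4.3), a distance of √(0.1² + 0.5²) ≈ 0.5.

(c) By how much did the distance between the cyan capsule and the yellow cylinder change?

+2.2

Before: roughly 4.1 units apart; after: 6.3. That's 2.2 units further apart.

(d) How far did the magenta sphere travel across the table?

3.3

The magenta sphere moved from about (3.4, 3.1) to (2.0, 6.1), a distance of √(1.4² + 3.0²) ≈ 3.3.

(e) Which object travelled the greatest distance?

the magenta sphere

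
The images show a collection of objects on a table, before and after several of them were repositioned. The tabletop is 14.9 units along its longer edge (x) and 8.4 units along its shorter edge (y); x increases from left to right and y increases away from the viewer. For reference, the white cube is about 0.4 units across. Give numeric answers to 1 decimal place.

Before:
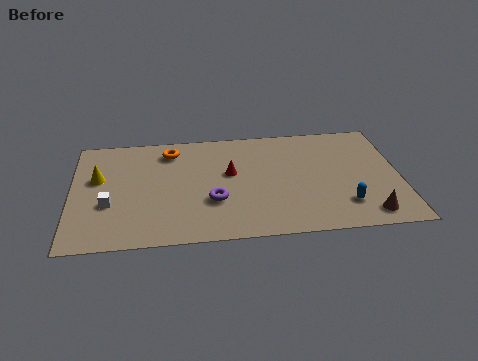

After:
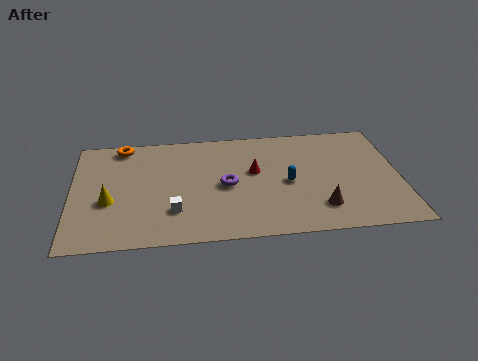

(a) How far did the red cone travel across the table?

1.1

From (7.2, 4.9) to (8.3, 4.9), the red cone covered √(1.1² + 0.0²) ≈ 1.1 units.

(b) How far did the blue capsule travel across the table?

3.1

The blue capsule was near (12.3, 2.0) before and (9.8, 3.9) after, so it travelled √(2.5² + 1.9²) ≈ 3.1 units.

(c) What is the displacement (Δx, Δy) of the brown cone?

(-2.1, 0.7)

The brown cone was at about (13.3, 1.2) and moved to about (11.2, 1.9).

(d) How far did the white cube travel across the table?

3.0

From (1.7, 3.1) to (4.6, 2.3), the white cube covered √(2.9² + 0.8²) ≈ 3.0 units.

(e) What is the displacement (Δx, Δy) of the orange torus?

(-2.2, 0.6)

From the two frames, the orange torus sits at roughly (4.5, 6.9) before and (2.3, 7.5) after.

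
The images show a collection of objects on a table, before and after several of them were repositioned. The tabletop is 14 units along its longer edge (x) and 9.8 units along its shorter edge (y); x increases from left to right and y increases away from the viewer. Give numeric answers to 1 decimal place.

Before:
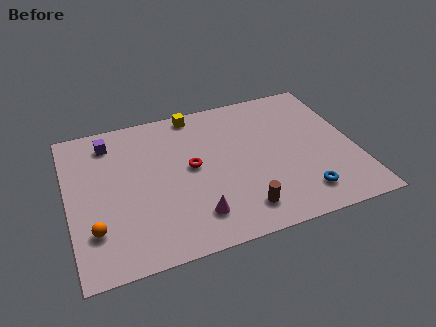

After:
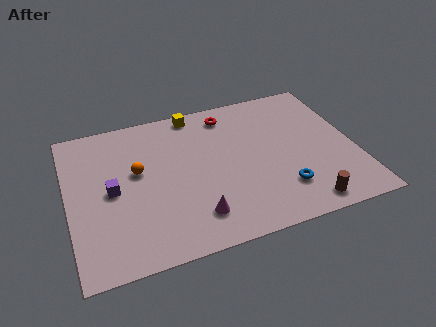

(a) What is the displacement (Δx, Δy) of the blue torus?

(-0.9, 0.6)

From the two frames, the blue torus sits at roughly (11.1, 1.8) before and (10.2, 2.4) after.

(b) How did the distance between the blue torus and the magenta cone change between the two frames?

-0.9

Before: roughly 5.2 units apart; after: 4.3. That's 0.9 units closer together.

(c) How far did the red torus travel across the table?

3.7

From (6.0, 5.2) to (8.1, 8.3), the red torus covered √(2.1² + 3.1²) ≈ 3.7 units.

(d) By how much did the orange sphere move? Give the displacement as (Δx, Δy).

(2.3, 3.1)

The orange sphere started near (1.1, 2.6) and ended near (3.4, 5.7).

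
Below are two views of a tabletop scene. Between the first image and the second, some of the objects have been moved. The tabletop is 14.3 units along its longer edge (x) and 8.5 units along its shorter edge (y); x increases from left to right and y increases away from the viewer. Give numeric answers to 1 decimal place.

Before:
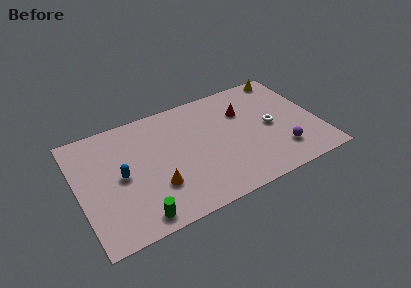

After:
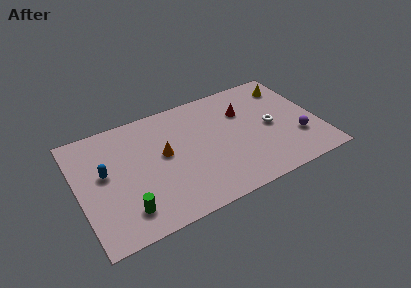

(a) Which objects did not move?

the white torus and the red cone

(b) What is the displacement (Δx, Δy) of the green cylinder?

(-0.6, 0.7)

The green cylinder started near (3.1, 1.0) and ended near (2.5, 1.7).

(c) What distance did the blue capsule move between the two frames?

1.1

From (2.5, 4.2) to (1.6, 4.8), the blue capsule covered √(0.9² + 0.6²) ≈ 1.1 units.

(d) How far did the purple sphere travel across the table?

1.3

From (11.8, 2.0) to (12.9, 2.6), the purple sphere covered √(1.1² + 0.6²) ≈ 1.3 units.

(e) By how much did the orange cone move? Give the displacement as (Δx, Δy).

(0.7, 2.1)

The orange cone started near (4.4, 2.6) and ended near (5.1, 4.7).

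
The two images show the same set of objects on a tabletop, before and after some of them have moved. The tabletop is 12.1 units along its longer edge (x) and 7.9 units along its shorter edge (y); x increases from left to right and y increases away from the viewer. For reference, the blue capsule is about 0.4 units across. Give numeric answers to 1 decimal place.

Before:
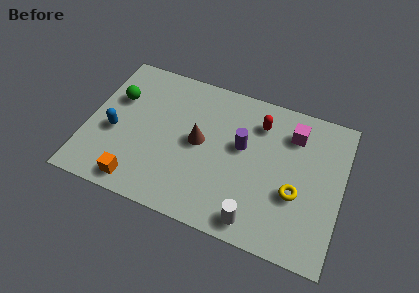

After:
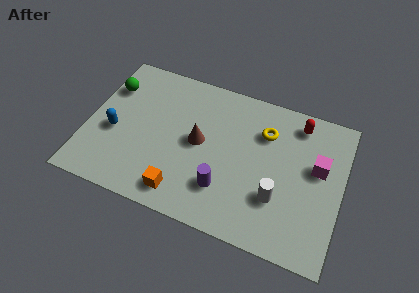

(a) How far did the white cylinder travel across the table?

1.7

From (8.3, 1.0) to (9.2, 2.5), the white cylinder covered √(0.9² + 1.5²) ≈ 1.7 units.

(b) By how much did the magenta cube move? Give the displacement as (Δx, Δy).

(1.3, -1.4)

The magenta cube started near (9.6, 6.1) and ended near (10.9, 4.7).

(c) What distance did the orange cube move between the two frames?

2.1

The orange cube was near (2.7, 1.0) before and (4.8, 1.2) after, so it travelled √(2.1² + 0.2²) ≈ 2.1 units.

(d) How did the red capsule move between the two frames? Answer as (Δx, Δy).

(1.8, 0.6)

From the two frames, the red capsule sits at roughly (8.0, 6.1) before and (9.8, 6.7) after.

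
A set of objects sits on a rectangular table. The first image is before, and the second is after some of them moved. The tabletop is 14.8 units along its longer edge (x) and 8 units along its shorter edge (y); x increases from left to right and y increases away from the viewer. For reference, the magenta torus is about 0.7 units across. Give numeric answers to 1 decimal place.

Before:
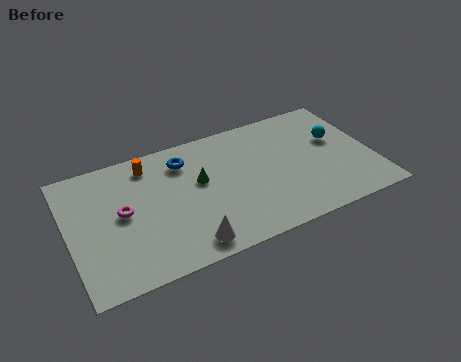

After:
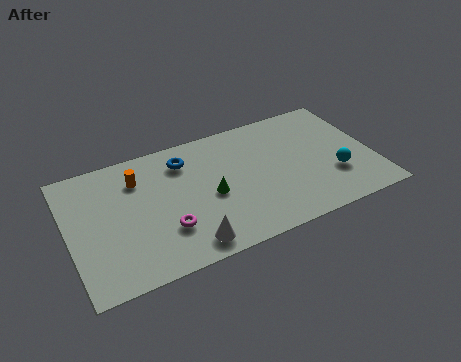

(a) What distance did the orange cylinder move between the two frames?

0.9

The orange cylinder was near (4.1, 6.7) before and (3.5, 6.0) after, so it travelled √(0.6² + 0.7²) ≈ 0.9 units.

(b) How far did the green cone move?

1.2

The green cone was near (6.4, 4.7) before and (6.8, 3.6) after, so it travelled √(0.4² + 1.1²) ≈ 1.2 units.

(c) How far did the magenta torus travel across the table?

2.6

The magenta torus was near (2.6, 4.2) before and (4.5, 2.4) after, so it travelled √(1.9² + 1.8²) ≈ 2.6 units.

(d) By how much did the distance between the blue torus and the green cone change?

+1.2

The distance was about 1.7 in the first image and 2.9 in the second, so they moved 1.2 units further apart.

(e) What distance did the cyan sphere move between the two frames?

2.3

The cyan sphere was near (13.2, 4.9) before and (12.8, 2.6) after, so it travelled √(0.4² + 2.3²) ≈ 2.3 units.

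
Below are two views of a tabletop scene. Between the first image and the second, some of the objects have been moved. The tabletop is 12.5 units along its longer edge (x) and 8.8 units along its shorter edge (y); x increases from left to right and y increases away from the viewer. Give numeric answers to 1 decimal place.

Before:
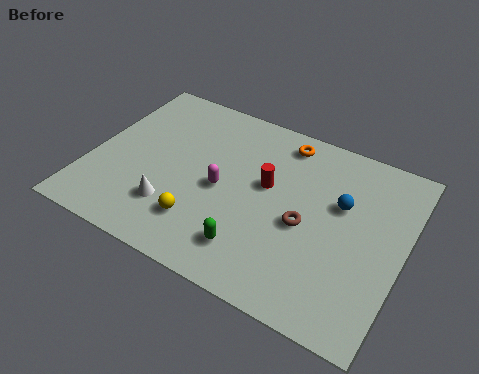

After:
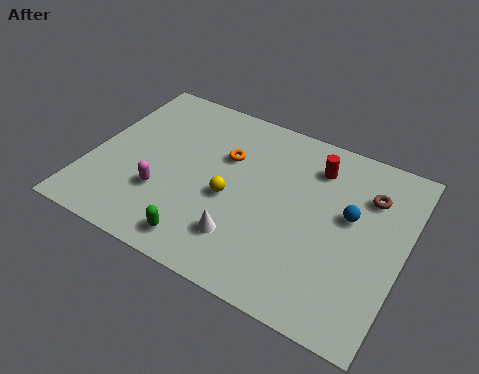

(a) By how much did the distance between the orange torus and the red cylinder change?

+1.2

The distance was about 2.5 in the first image and 3.7 in the second, so they moved 1.2 units further apart.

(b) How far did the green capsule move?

2.0

From (6.9, 1.8) to (5.0, 1.2), the green capsule covered √(1.9² + 0.6²) ≈ 2.0 units.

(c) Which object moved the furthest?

the brown torus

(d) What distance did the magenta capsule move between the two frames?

2.6

The magenta capsule moved from about (5.3, 4.1) to (3.1, 2.8), a distance of √(2.2² + 1.3²) ≈ 2.6.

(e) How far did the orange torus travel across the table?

2.8

The orange torus moved from about (7.3, 7.6) to (5.2, 5.8), a distance of √(2.1² + 1.8²) ≈ 2.8.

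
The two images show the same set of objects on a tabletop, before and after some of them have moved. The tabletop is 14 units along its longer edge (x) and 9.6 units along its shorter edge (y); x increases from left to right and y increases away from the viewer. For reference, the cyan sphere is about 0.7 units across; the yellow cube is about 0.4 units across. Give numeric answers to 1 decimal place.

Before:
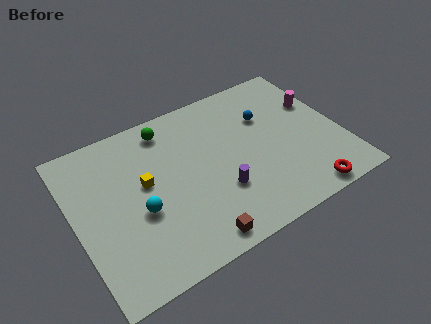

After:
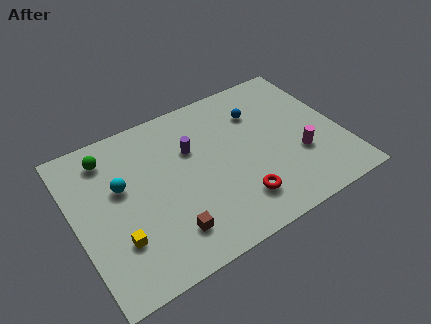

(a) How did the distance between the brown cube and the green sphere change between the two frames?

-0.9

Before: roughly 7.2 units apart; after: 6.3. That's 0.9 units closer together.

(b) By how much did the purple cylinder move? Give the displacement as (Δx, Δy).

(-1.0, 3.2)

From the two frames, the purple cylinder sits at roughly (7.3, 3.1) before and (6.3, 6.3) after.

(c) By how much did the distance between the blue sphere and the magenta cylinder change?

+1.3

Before: roughly 2.7 units apart; after: 4.0. That's 1.3 units further apart.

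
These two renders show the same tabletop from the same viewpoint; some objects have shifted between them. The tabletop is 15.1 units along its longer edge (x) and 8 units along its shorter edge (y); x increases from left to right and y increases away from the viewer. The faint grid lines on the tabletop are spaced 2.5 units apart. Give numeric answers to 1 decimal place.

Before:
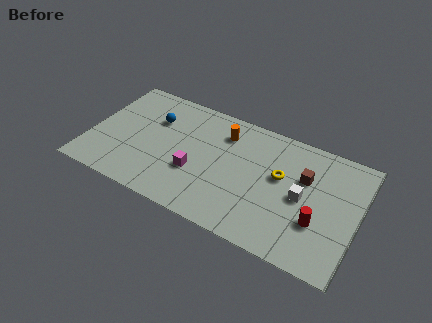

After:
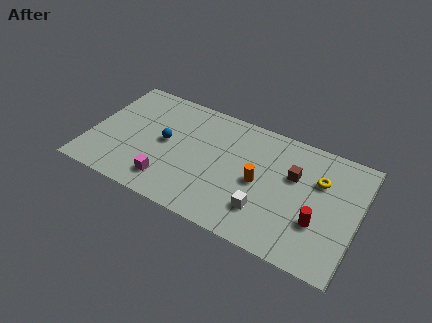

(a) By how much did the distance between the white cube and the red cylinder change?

+1.4

Before: roughly 1.6 units apart; after: 3.0. That's 1.4 units further apart.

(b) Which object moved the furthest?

the orange cylinder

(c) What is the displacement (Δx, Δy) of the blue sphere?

(0.8, -1.3)

The blue sphere was at about (3.4, 5.5) and moved to about (4.2, 4.2).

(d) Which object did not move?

the red cylinder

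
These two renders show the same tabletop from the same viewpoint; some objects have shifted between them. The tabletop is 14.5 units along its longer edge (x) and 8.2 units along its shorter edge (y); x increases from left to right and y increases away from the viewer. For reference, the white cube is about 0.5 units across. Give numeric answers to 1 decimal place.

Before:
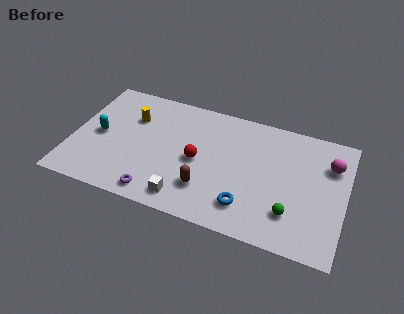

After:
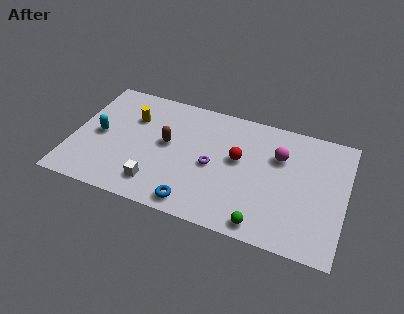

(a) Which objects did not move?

the yellow cylinder and the cyan capsule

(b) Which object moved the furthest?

the purple torus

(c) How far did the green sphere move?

1.8

The green sphere was near (11.8, 2.1) before and (10.4, 0.9) after, so it travelled √(1.4² + 1.2²) ≈ 1.8 units.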